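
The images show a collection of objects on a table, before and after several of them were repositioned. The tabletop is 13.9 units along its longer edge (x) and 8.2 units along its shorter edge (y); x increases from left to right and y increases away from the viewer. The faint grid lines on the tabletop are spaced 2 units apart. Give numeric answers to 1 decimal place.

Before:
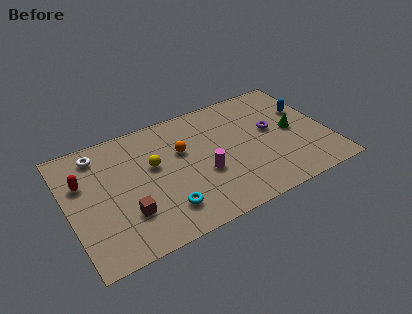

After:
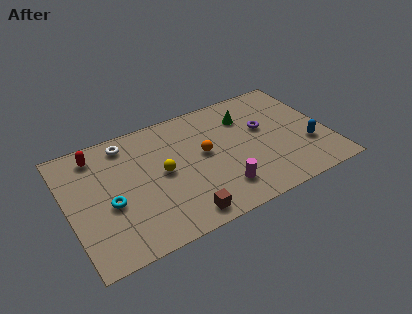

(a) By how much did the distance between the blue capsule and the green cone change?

+3.0

They were about 1.5 units apart before and 4.5 after — 3.0 units further apart.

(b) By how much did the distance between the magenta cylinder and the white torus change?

+0.4

Before: roughly 6.4 units apart; after: 6.8. That's 0.4 units further apart.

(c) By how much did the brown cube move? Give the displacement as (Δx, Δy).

(2.7, -1.4)

The brown cube was at about (2.9, 2.4) and moved to about (5.6, 1.0).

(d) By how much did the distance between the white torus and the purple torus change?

-1.9

Before: roughly 9.4 units apart; after: 7.5. That's 1.9 units closer together.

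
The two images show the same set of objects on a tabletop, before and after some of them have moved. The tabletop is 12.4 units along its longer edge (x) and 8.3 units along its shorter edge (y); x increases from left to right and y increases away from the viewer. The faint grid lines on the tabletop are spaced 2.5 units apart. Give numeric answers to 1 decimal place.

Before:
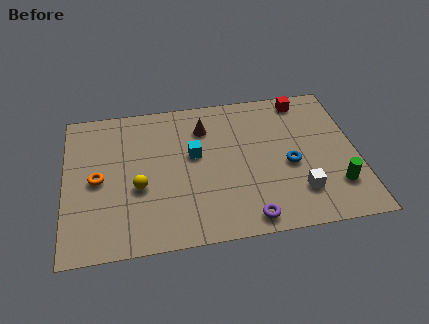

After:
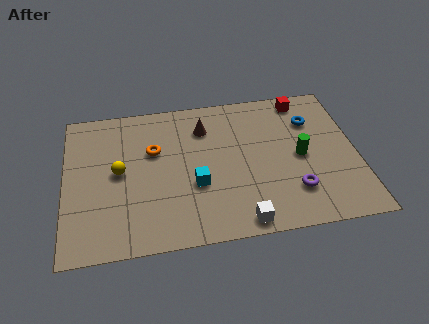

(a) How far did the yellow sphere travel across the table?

1.3

From (3.1, 3.3) to (2.3, 4.3), the yellow sphere covered √(0.8² + 1.0²) ≈ 1.3 units.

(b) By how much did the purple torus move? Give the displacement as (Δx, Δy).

(2.0, 1.2)

From the two frames, the purple torus sits at roughly (7.6, 0.9) before and (9.6, 2.1) after.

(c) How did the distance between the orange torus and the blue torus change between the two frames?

-1.3

The distance was about 8.1 in the first image and 6.8 in the second, so they moved 1.3 units closer together.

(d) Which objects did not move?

the brown cone and the red cube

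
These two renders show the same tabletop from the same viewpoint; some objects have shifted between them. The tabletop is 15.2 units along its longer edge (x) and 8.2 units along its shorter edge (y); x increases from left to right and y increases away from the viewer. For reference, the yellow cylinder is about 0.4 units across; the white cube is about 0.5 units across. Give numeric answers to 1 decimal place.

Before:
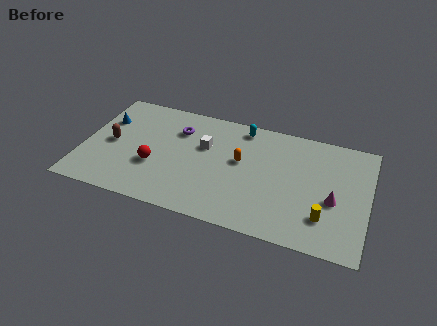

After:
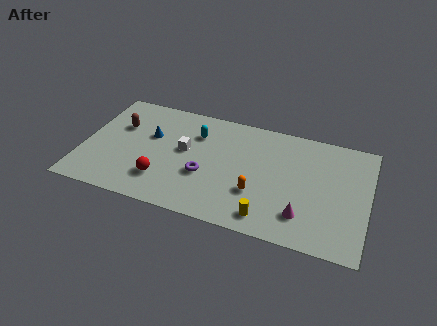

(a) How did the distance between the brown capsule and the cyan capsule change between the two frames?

-3.4

Before: roughly 7.5 units apart; after: 4.1. That's 3.4 units closer together.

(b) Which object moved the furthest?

the purple torus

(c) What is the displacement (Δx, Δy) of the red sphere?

(0.5, -0.9)

The red sphere started near (3.9, 3.0) and ended near (4.4, 2.1).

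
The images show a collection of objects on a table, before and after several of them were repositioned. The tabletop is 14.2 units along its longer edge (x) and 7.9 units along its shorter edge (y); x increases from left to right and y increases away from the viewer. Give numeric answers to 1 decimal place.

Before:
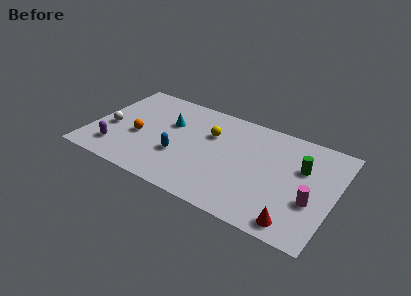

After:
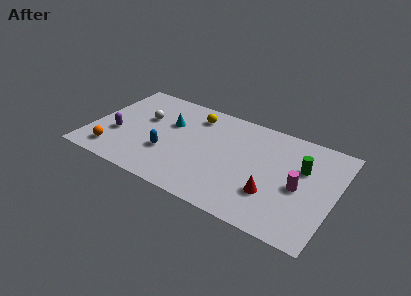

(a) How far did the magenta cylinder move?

1.1

From (13.0, 2.9) to (12.2, 3.6), the magenta cylinder covered √(0.8² + 0.7²) ≈ 1.1 units.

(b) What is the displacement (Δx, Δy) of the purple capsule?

(-0.1, 1.2)

From the two frames, the purple capsule sits at roughly (1.7, 1.7) before and (1.6, 2.9) after.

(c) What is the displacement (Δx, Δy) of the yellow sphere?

(-1.1, 1.1)

From the two frames, the yellow sphere sits at roughly (6.8, 5.3) before and (5.7, 6.4) after.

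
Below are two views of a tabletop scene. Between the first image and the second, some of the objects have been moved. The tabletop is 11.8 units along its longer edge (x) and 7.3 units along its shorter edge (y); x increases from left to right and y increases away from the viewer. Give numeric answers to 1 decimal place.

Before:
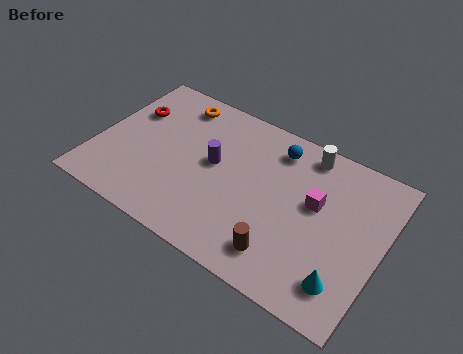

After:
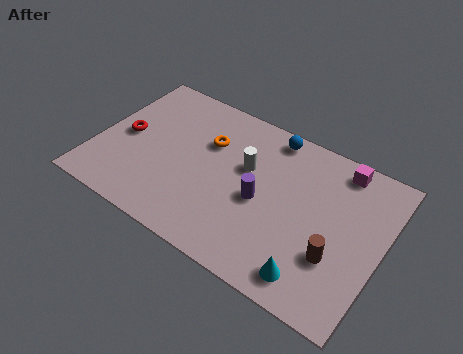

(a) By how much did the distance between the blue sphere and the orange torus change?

-1.4

Before: roughly 4.3 units apart; after: 2.9. That's 1.4 units closer together.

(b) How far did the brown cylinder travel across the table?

2.2

From (8.1, 1.4) to (10.1, 2.4), the brown cylinder covered √(2.0² + 1.0²) ≈ 2.2 units.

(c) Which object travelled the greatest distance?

the white cylinder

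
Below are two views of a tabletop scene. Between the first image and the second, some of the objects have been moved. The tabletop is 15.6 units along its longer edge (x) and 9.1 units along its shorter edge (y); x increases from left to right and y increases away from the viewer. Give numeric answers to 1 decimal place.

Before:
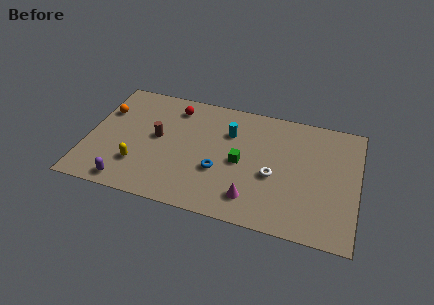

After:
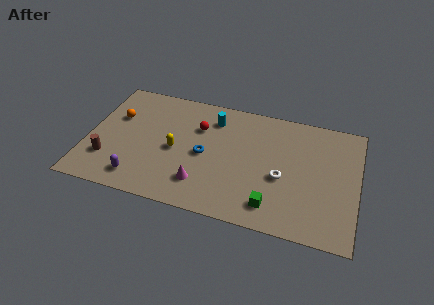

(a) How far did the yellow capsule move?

2.6

The yellow capsule moved from about (3.1, 2.5) to (5.1, 4.2), a distance of √(2.0² + 1.7²) ≈ 2.6.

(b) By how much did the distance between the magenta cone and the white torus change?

+2.5

Before: roughly 2.3 units apart; after: 4.8. That's 2.5 units further apart.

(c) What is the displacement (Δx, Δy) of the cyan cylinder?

(-1.0, 0.8)

The cyan cylinder was at about (8.1, 6.4) and moved to about (7.1, 7.2).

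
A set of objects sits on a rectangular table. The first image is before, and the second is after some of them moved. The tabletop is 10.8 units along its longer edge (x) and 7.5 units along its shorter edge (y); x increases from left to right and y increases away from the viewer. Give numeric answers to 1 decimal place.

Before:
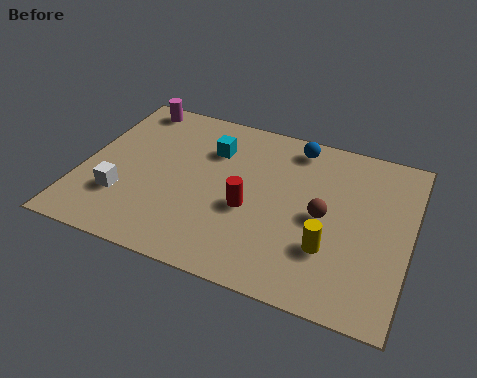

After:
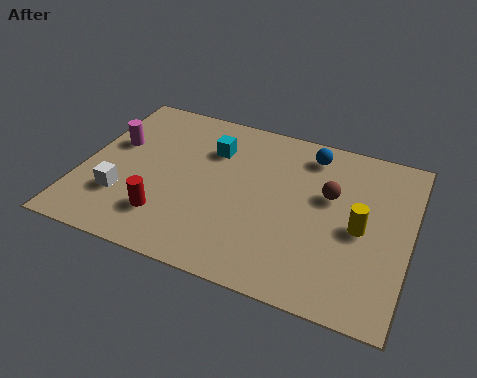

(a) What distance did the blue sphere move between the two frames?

0.5

The blue sphere moved from about (6.8, 6.5) to (7.3, 6.3), a distance of √(0.5² + 0.2²) ≈ 0.5.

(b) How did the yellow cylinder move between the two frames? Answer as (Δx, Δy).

(0.9, 1.2)

The yellow cylinder was at about (8.3, 2.3) and moved to about (9.2, 3.5).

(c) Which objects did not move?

the white cube and the cyan cube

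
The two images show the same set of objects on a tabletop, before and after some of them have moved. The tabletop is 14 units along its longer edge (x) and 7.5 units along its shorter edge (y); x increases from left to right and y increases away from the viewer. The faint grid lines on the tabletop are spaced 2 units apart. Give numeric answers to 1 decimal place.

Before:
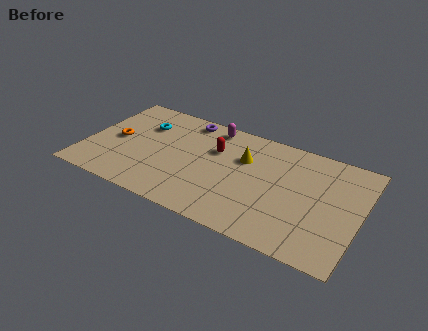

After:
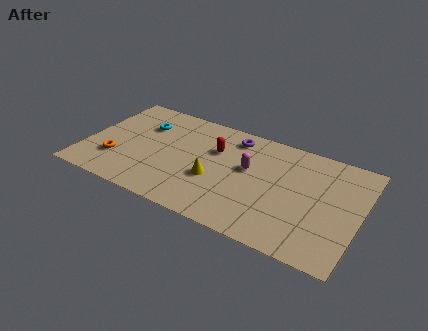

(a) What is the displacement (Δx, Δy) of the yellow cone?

(-1.3, -2.1)

The yellow cone was at about (8.0, 5.0) and moved to about (6.7, 2.9).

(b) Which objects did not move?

the cyan torus and the red capsule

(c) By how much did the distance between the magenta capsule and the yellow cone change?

-0.3

Before: roughly 2.5 units apart; after: 2.2. That's 0.3 units closer together.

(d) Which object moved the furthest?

the magenta capsule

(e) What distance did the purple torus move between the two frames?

2.5

The purple torus moved from about (4.8, 6.6) to (7.3, 6.3), a distance of √(2.5² + 0.3²) ≈ 2.5.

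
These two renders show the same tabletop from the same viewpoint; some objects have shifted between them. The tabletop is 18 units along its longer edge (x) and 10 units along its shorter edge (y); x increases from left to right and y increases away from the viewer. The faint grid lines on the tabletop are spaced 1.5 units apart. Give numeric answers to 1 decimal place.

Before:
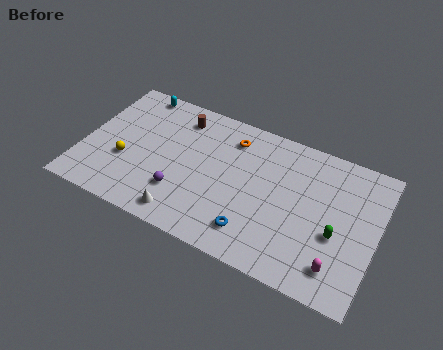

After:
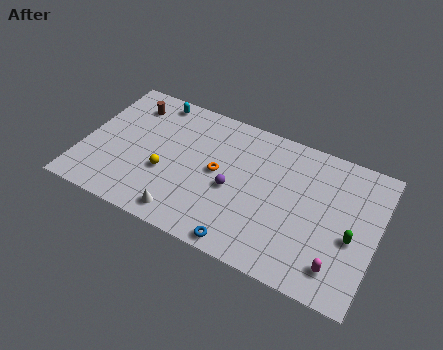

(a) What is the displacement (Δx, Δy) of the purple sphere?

(3.0, 1.6)

From the two frames, the purple sphere sits at roughly (6.3, 2.8) before and (9.3, 4.4) after.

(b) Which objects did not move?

the magenta capsule and the white cone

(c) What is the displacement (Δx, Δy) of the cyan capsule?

(1.2, -0.2)

From the two frames, the cyan capsule sits at roughly (2.6, 9.1) before and (3.8, 8.9) after.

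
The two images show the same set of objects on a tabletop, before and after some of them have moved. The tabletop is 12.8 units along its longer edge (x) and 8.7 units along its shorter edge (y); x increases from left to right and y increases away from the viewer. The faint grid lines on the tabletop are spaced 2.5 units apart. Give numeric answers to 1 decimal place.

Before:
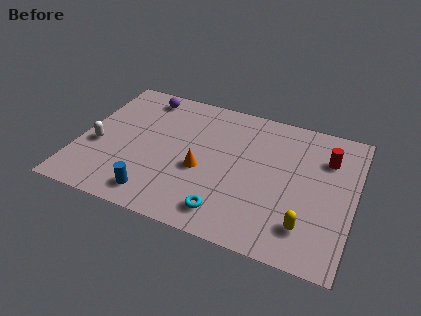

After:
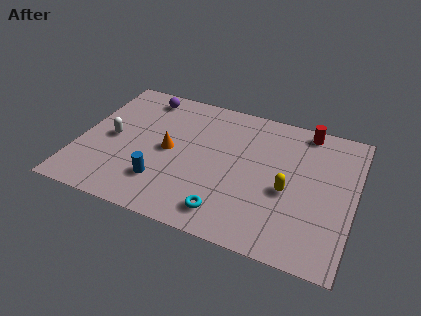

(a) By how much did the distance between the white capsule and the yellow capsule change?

-1.7

Before: roughly 10.0 units apart; after: 8.3. That's 1.7 units closer together.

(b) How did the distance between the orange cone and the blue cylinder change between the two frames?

-0.9

The distance was about 3.0 in the first image and 2.1 in the second, so they moved 0.9 units closer together.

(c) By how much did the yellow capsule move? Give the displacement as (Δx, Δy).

(-1.0, 1.8)

The yellow capsule was at about (10.8, 1.9) and moved to about (9.8, 3.7).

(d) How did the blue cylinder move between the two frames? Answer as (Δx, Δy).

(0.2, 0.9)

The blue cylinder was at about (3.9, 1.3) and moved to about (4.1, 2.2).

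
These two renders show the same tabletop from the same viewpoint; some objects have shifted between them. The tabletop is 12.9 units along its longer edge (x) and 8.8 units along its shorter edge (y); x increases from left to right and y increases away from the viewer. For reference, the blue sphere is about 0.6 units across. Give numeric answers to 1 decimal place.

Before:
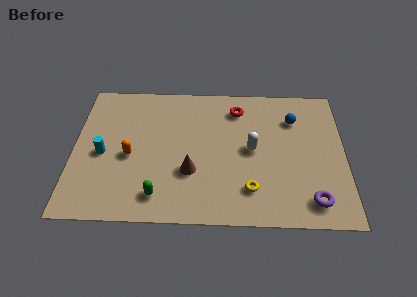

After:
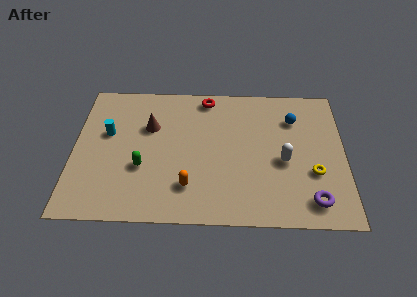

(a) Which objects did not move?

the blue sphere and the purple torus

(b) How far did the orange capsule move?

3.3

From (2.7, 3.9) to (5.5, 2.1), the orange capsule covered √(2.8² + 1.8²) ≈ 3.3 units.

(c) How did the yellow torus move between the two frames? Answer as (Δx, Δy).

(3.0, 1.1)

The yellow torus started near (8.4, 2.0) and ended near (11.4, 3.1).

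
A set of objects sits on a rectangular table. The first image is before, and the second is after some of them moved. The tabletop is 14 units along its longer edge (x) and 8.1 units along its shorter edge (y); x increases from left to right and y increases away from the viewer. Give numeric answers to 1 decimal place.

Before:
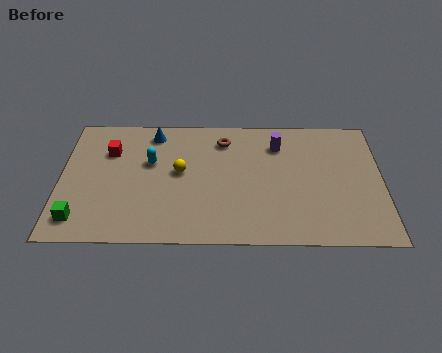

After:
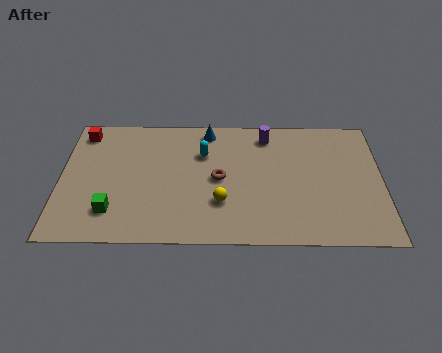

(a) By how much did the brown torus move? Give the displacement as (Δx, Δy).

(-0.2, -2.5)

The brown torus was at about (7.1, 6.5) and moved to about (6.9, 4.0).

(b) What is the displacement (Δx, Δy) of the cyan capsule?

(2.3, 0.6)

The cyan capsule was at about (3.9, 5.0) and moved to about (6.2, 5.6).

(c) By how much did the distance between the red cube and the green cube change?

+0.7

They were about 4.5 units apart before and 5.2 after — 0.7 units further apart.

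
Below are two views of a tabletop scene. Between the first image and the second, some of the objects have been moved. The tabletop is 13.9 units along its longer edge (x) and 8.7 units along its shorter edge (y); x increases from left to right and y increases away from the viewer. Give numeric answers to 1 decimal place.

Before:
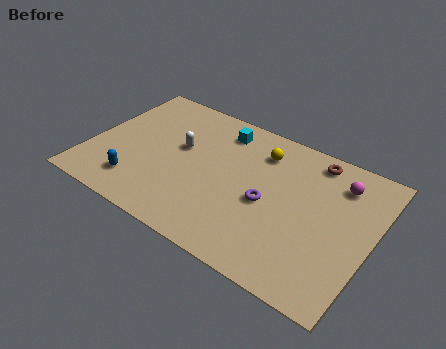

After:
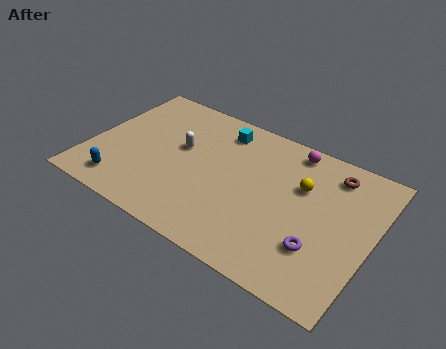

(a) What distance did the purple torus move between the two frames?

3.0

The purple torus moved from about (8.9, 3.9) to (11.6, 2.6), a distance of √(2.7² + 1.3²) ≈ 3.0.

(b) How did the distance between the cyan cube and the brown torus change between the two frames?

+1.0

The distance was about 4.6 in the first image and 5.6 in the second, so they moved 1.0 units further apart.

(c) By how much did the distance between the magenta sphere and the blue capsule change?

-0.8

Before: roughly 10.6 units apart; after: 9.8. That's 0.8 units closer together.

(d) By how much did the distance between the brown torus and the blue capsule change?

+1.4

The distance was about 9.8 in the first image and 11.2 in the second, so they moved 1.4 units further apart.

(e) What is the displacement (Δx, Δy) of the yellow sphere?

(2.2, -1.1)

From the two frames, the yellow sphere sits at roughly (8.1, 6.8) before and (10.3, 5.7) after.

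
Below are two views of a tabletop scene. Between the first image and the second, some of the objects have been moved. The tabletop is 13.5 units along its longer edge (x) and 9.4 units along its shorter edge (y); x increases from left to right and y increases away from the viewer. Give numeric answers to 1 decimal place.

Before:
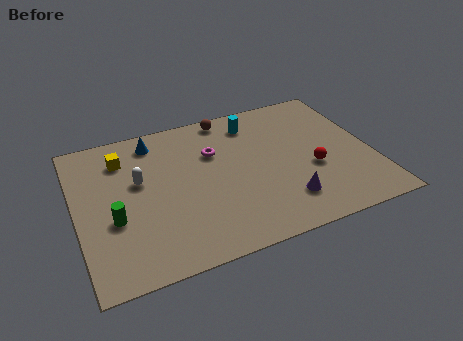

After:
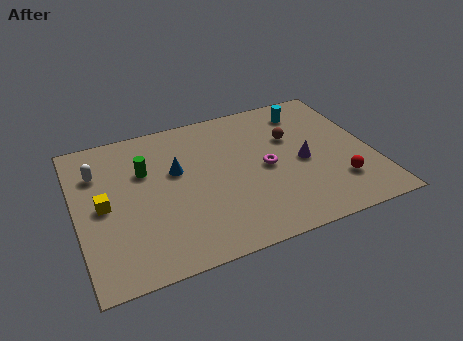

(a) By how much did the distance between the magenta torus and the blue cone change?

+1.1

They were about 3.1 units apart before and 4.2 after — 1.1 units further apart.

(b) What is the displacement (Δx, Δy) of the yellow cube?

(-1.1, -2.7)

The yellow cube was at about (2.3, 7.3) and moved to about (1.2, 4.6).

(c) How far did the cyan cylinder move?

2.5

From (8.4, 7.7) to (10.9, 7.7), the cyan cylinder covered √(2.5² + 0.0²) ≈ 2.5 units.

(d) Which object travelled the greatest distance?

the brown sphere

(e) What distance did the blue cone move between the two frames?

2.4

From (3.8, 8.0) to (4.6, 5.7), the blue cone covered √(0.8² + 2.3²) ≈ 2.4 units.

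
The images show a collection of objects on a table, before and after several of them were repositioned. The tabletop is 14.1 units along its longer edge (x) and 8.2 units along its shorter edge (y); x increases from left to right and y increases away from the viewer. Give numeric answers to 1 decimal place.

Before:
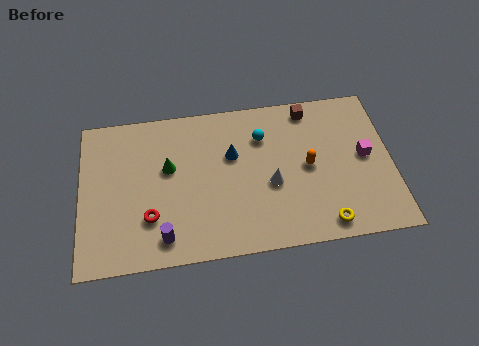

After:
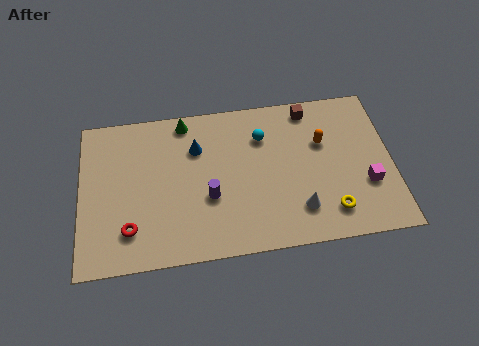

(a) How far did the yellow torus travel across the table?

0.7

The yellow torus moved from about (10.9, 1.0) to (11.2, 1.6), a distance of √(0.3² + 0.6²) ≈ 0.7.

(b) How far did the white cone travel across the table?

1.9

The white cone moved from about (8.6, 3.4) to (9.8, 1.9), a distance of √(1.2² + 1.5²) ≈ 1.9.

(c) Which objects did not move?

the brown cube and the cyan sphere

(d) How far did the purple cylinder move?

2.8

The purple cylinder was near (3.7, 1.3) before and (5.8, 3.1) after, so it travelled √(2.1² + 1.8²) ≈ 2.8 units.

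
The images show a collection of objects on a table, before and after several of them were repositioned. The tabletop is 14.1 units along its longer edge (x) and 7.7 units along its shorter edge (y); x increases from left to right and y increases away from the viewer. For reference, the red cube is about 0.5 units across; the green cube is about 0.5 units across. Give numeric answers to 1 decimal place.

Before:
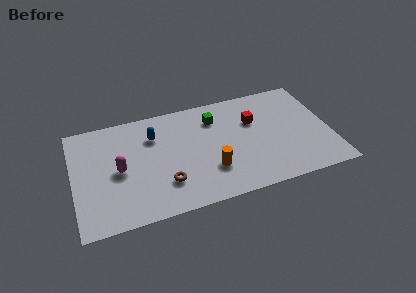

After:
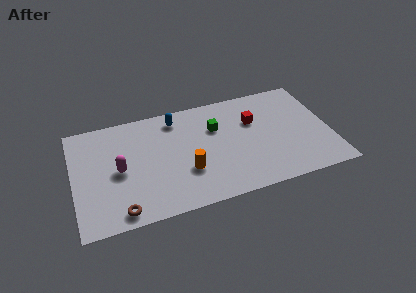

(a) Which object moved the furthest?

the brown torus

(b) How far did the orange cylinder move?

1.3

From (7.4, 2.3) to (6.1, 2.6), the orange cylinder covered √(1.3² + 0.3²) ≈ 1.3 units.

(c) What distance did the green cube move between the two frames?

0.7

The green cube was near (7.9, 5.9) before and (7.9, 5.2) after, so it travelled √(0.0² + 0.7²) ≈ 0.7 units.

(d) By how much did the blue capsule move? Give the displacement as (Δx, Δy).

(1.3, 0.9)

From the two frames, the blue capsule sits at roughly (4.5, 5.6) before and (5.8, 6.5) after.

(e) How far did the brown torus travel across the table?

2.8

The brown torus was near (4.9, 2.1) before and (2.4, 0.9) after, so it travelled √(2.5² + 1.2²) ≈ 2.8 units.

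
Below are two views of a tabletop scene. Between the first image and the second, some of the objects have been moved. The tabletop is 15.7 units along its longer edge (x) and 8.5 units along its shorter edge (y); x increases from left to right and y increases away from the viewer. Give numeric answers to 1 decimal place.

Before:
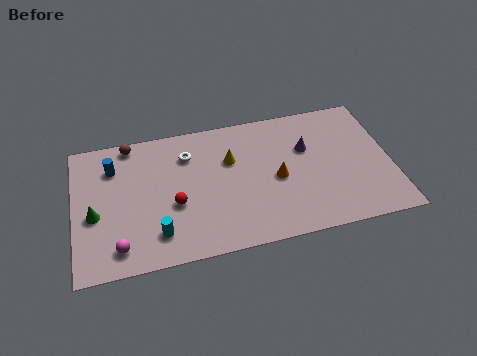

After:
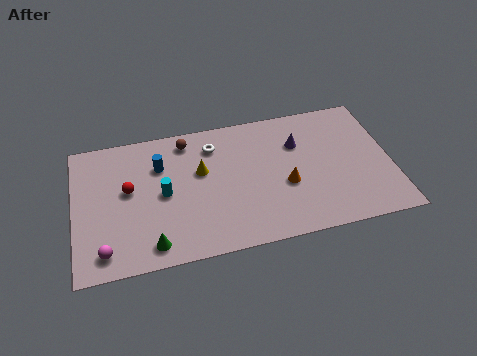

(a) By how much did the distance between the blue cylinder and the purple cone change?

-2.7

Before: roughly 9.6 units apart; after: 6.9. That's 2.7 units closer together.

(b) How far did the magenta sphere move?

0.7

The magenta sphere was near (2.1, 1.4) before and (1.4, 1.3) after, so it travelled √(0.7² + 0.1²) ≈ 0.7 units.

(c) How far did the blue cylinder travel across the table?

2.3

From (2.0, 6.4) to (4.3, 6.0), the blue cylinder covered √(2.3² + 0.4²) ≈ 2.3 units.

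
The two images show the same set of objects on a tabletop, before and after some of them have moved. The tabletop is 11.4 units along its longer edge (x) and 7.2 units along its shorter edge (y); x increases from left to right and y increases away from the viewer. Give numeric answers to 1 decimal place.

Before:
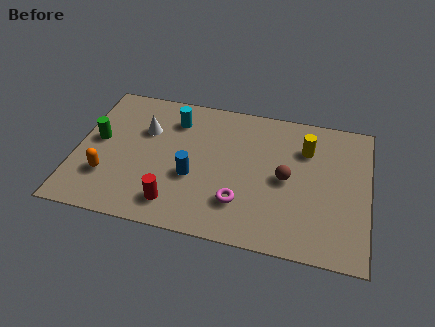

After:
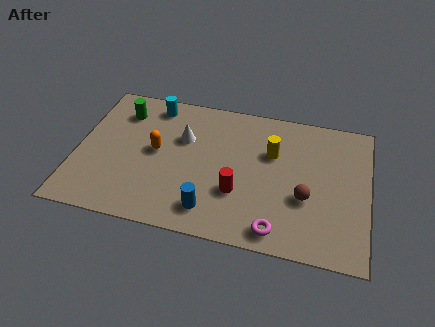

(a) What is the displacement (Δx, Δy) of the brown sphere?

(0.8, -0.8)

The brown sphere started near (8.2, 3.5) and ended near (9.0, 2.7).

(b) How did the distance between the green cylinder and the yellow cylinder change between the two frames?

-2.1

Before: roughly 8.2 units apart; after: 6.1. That's 2.1 units closer together.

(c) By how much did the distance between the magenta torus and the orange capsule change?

+0.5

Before: roughly 5.2 units apart; after: 5.7. That's 0.5 units further apart.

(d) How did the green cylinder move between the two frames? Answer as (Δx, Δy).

(0.8, 1.7)

The green cylinder was at about (0.8, 3.9) and moved to about (1.6, 5.6).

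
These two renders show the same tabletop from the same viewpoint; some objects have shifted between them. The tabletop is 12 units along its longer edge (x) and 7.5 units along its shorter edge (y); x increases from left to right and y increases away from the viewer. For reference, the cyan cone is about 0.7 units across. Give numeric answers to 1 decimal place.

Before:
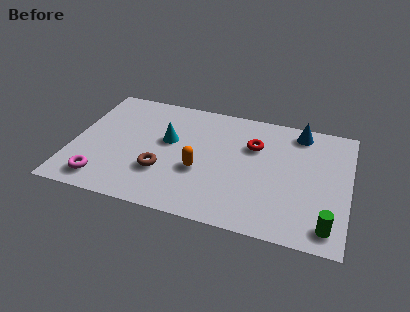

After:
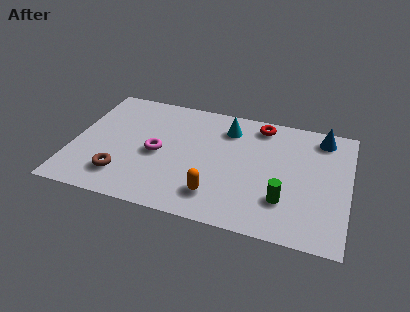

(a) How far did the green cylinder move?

2.1

The green cylinder was near (11.2, 1.1) before and (9.3, 2.1) after, so it travelled √(1.9² + 1.0²) ≈ 2.1 units.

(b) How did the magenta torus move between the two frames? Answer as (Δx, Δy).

(2.2, 2.3)

The magenta torus started near (1.5, 1.2) and ended near (3.7, 3.5).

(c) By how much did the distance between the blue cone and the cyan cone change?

-1.9

The distance was about 6.0 in the first image and 4.1 in the second, so they moved 1.9 units closer together.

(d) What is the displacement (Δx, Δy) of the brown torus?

(-1.7, -0.7)

The brown torus started near (4.0, 2.4) and ended near (2.3, 1.7).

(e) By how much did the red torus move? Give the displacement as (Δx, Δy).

(0.2, 1.4)

From the two frames, the red torus sits at roughly (7.8, 5.1) before and (8.0, 6.5) after.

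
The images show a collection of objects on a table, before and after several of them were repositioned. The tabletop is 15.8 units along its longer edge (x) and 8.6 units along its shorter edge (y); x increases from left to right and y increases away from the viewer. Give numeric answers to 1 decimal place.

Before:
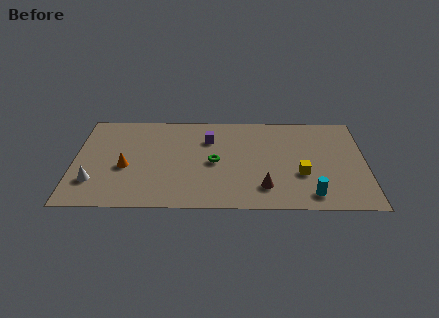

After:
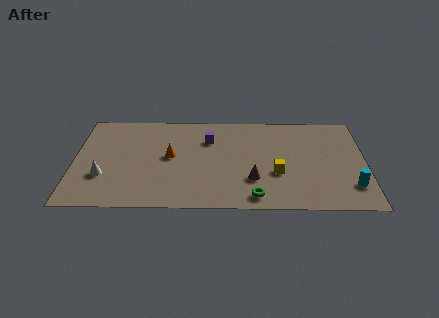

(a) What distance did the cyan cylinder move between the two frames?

2.3

The cyan cylinder moved from about (12.8, 1.3) to (15.0, 2.1), a distance of √(2.2² + 0.8²) ≈ 2.3.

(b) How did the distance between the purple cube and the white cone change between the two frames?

-0.7

They were about 7.3 units apart before and 6.6 after — 0.7 units closer together.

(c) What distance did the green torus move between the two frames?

3.7

The green torus was near (7.6, 4.1) before and (9.8, 1.1) after, so it travelled √(2.2² + 3.0²) ≈ 3.7 units.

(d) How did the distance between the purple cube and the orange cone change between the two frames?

-2.6

They were about 5.2 units apart before and 2.6 after — 2.6 units closer together.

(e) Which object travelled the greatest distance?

the green torus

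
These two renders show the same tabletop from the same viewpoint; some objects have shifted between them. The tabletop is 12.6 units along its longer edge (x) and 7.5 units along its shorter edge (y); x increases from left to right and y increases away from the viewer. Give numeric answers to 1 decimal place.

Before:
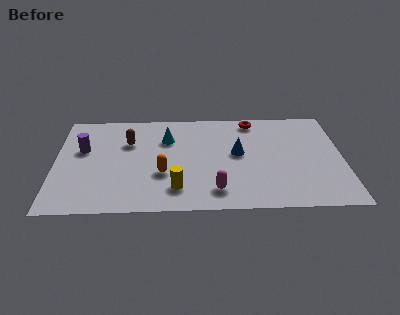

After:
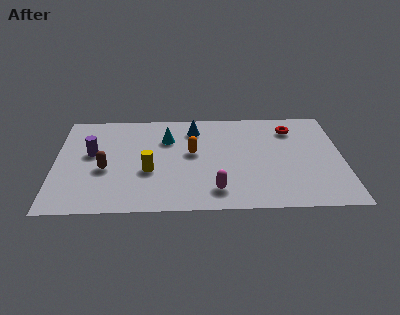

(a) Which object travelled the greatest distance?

the blue cone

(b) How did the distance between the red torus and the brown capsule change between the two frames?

+3.0

The distance was about 5.7 in the first image and 8.7 in the second, so they moved 3.0 units further apart.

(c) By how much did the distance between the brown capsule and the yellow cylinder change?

-2.2

The distance was about 4.1 in the first image and 1.9 in the second, so they moved 2.2 units closer together.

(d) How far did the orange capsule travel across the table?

2.0

The orange capsule was near (4.7, 2.7) before and (6.0, 4.2) after, so it travelled √(1.3² + 1.5²) ≈ 2.0 units.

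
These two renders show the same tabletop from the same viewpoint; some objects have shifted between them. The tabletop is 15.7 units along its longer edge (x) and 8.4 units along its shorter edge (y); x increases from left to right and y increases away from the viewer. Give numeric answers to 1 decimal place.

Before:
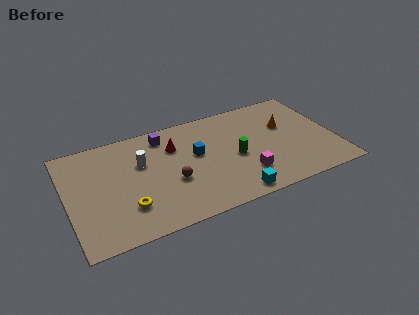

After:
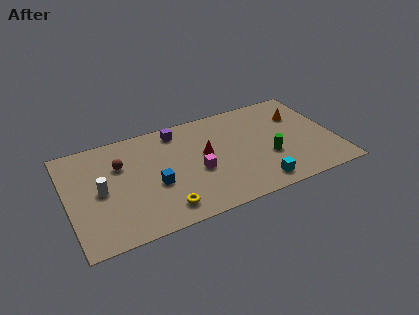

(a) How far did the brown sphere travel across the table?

3.7

From (6.0, 3.3) to (3.2, 5.7), the brown sphere covered √(2.8² + 2.4²) ≈ 3.7 units.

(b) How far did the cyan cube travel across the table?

1.5

From (9.3, 0.9) to (10.8, 1.2), the cyan cube covered √(1.5² + 0.3²) ≈ 1.5 units.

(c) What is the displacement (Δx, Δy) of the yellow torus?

(2.0, -0.9)

The yellow torus was at about (3.3, 2.3) and moved to about (5.3, 1.4).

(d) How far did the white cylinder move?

2.8

From (4.4, 5.4) to (1.9, 4.1), the white cylinder covered √(2.5² + 1.3²) ≈ 2.8 units.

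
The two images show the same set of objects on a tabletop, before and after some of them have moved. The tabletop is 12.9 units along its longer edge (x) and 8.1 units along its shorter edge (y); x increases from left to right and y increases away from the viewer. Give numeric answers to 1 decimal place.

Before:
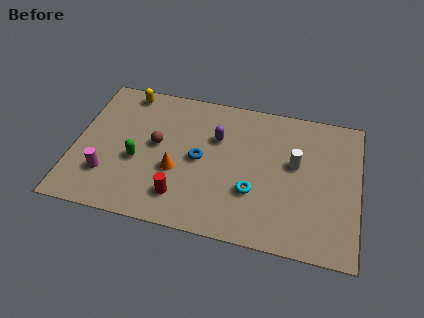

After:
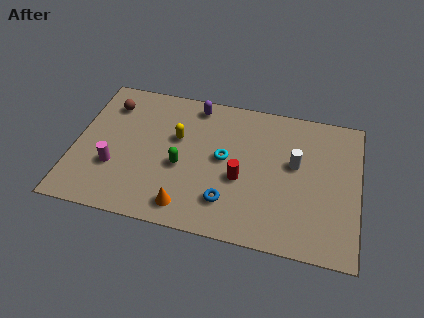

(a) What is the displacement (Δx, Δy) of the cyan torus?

(-1.4, 1.6)

The cyan torus was at about (8.2, 2.7) and moved to about (6.8, 4.3).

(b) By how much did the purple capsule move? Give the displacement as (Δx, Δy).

(-1.1, 1.7)

The purple capsule was at about (6.4, 5.4) and moved to about (5.3, 7.1).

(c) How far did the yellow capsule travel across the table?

3.3

The yellow capsule was near (2.1, 7.2) before and (4.6, 5.0) after, so it travelled √(2.5² + 2.2²) ≈ 3.3 units.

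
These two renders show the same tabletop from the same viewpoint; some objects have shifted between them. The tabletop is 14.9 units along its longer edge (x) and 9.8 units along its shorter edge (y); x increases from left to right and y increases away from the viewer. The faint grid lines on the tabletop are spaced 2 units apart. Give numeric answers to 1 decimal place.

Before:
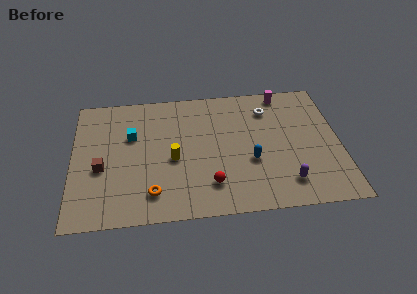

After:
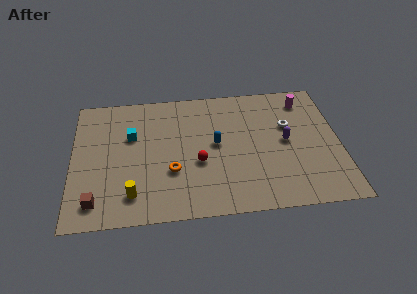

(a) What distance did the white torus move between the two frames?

1.8

From (11.0, 7.6) to (12.1, 6.2), the white torus covered √(1.1² + 1.4²) ≈ 1.8 units.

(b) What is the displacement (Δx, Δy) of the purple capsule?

(0.1, 3.1)

The purple capsule started near (11.8, 1.9) and ended near (11.9, 5.0).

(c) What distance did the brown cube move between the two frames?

2.4

From (1.6, 4.0) to (1.3, 1.6), the brown cube covered √(0.3² + 2.4²) ≈ 2.4 units.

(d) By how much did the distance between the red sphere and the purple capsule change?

+0.8

They were about 4.2 units apart before and 5.0 after — 0.8 units further apart.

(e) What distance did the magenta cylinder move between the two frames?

1.4

From (11.9, 8.8) to (13.1, 8.1), the magenta cylinder covered √(1.2² + 0.7²) ≈ 1.4 units.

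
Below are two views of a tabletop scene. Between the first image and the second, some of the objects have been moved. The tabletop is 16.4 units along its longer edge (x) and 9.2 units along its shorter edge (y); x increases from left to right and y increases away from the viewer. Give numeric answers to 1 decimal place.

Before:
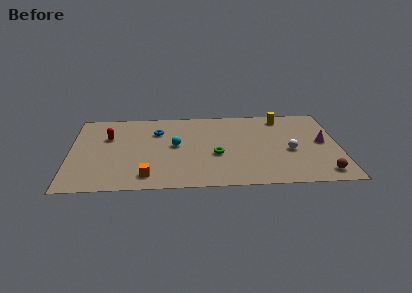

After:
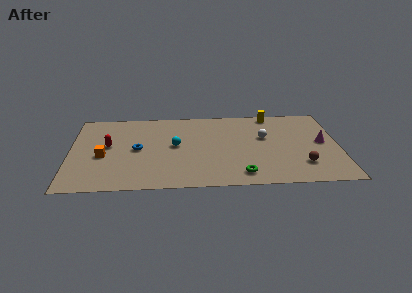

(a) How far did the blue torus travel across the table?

2.3

The blue torus was near (5.3, 6.6) before and (4.1, 4.6) after, so it travelled √(1.2² + 2.0²) ≈ 2.3 units.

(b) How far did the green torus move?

2.7

From (8.9, 3.7) to (10.4, 1.4), the green torus covered √(1.5² + 2.3²) ≈ 2.7 units.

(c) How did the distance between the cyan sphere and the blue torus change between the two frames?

+0.3

Before: roughly 2.0 units apart; after: 2.3. That's 0.3 units further apart.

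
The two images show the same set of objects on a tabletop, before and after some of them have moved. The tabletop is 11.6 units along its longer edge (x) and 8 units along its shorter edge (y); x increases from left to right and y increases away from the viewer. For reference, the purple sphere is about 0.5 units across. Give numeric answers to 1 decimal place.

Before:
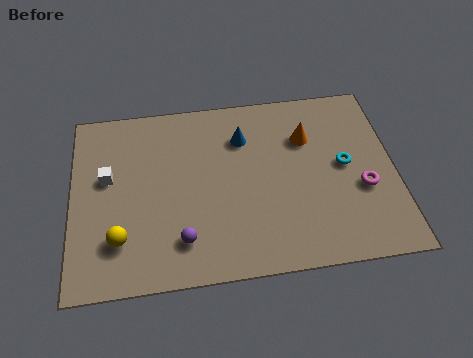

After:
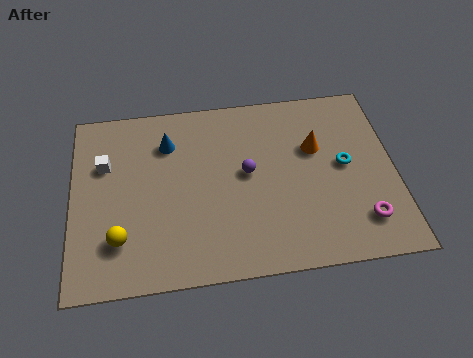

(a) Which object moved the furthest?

the purple sphere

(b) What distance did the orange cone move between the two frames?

0.6

From (8.5, 5.6) to (8.8, 5.1), the orange cone covered √(0.3² + 0.5²) ≈ 0.6 units.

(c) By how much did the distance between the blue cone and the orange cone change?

+3.1

They were about 2.3 units apart before and 5.4 after — 3.1 units further apart.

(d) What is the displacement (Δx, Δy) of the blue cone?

(-2.7, 0.1)

The blue cone was at about (6.2, 5.9) and moved to about (3.5, 6.0).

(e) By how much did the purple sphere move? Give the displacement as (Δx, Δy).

(2.4, 2.6)

From the two frames, the purple sphere sits at roughly (3.9, 1.7) before and (6.3, 4.3) after.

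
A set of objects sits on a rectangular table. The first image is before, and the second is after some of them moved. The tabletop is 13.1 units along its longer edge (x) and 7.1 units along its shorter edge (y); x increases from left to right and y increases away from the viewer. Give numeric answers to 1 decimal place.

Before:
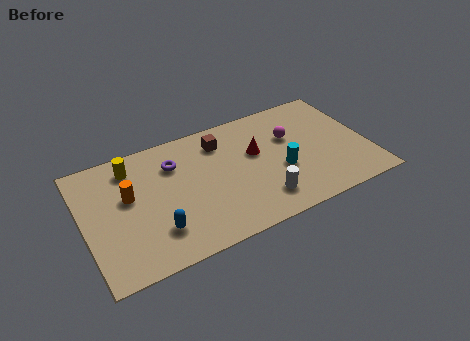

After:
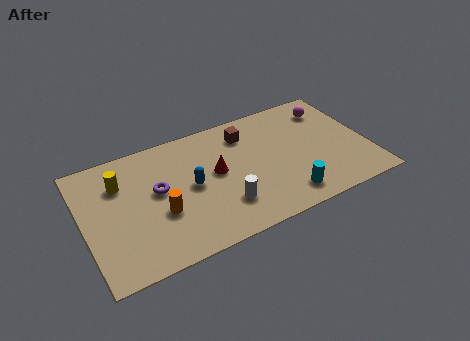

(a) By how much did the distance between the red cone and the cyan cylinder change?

+2.2

They were about 1.8 units apart before and 4.0 after — 2.2 units further apart.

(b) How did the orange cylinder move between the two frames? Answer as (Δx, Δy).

(1.3, -1.5)

The orange cylinder started near (2.1, 4.2) and ended near (3.4, 2.7).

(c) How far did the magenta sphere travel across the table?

2.2

From (9.7, 4.6) to (11.7, 5.6), the magenta sphere covered √(2.0² + 1.0²) ≈ 2.2 units.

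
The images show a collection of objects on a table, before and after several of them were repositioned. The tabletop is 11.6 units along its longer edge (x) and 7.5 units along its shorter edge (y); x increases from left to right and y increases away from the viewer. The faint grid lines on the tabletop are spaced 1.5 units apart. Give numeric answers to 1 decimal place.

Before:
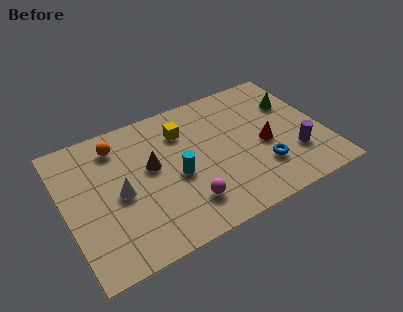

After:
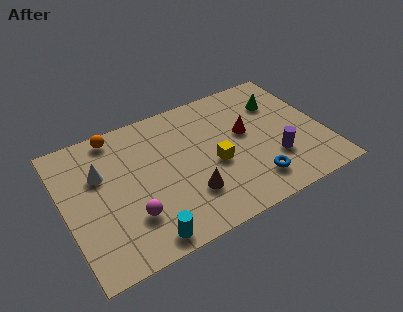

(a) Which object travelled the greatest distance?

the cyan cylinder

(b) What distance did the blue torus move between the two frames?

0.8

The blue torus moved from about (8.6, 2.1) to (8.1, 1.5), a distance of √(0.5² + 0.6²) ≈ 0.8.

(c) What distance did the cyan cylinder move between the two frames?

3.1

The cyan cylinder moved from about (4.9, 3.3) to (3.1, 0.8), a distance of √(1.8² + 2.5²) ≈ 3.1.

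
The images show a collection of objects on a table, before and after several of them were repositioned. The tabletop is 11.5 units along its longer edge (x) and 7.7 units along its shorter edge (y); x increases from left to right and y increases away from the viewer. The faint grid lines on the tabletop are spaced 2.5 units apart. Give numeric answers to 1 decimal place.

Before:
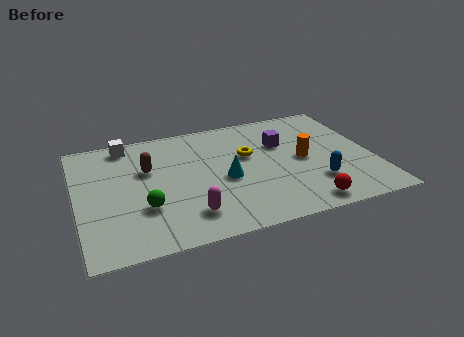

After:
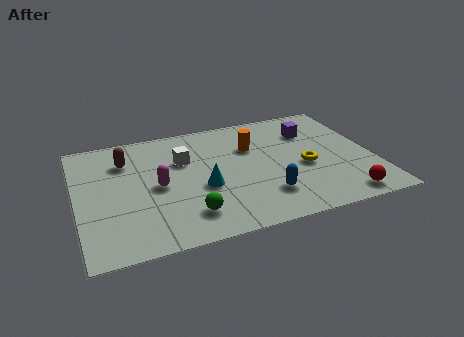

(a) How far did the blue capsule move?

2.0

From (9.1, 2.1) to (7.1, 1.9), the blue capsule covered √(2.0² + 0.2²) ≈ 2.0 units.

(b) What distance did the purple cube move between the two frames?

1.3

From (8.1, 5.1) to (9.3, 5.6), the purple cube covered √(1.2² + 0.5²) ≈ 1.3 units.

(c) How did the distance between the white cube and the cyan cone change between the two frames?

-2.9

They were about 5.0 units apart before and 2.1 after — 2.9 units closer together.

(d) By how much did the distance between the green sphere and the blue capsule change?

-3.6

The distance was about 6.6 in the first image and 3.0 in the second, so they moved 3.6 units closer together.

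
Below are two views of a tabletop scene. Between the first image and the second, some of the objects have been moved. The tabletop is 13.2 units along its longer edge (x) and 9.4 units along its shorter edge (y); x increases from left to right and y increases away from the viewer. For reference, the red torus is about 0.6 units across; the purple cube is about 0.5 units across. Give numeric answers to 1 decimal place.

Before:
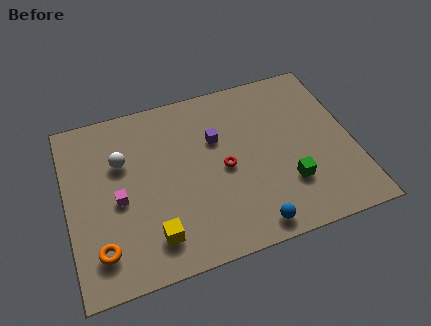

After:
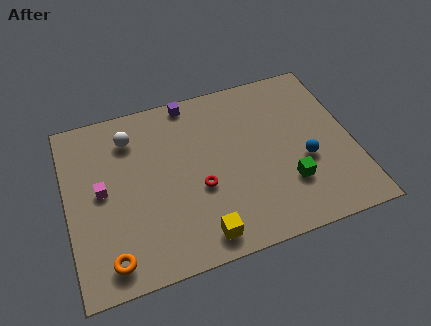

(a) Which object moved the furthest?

the blue sphere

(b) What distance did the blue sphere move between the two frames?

3.9

From (8.1, 1.0) to (10.9, 3.7), the blue sphere covered √(2.8² + 2.7²) ≈ 3.9 units.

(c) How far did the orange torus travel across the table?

0.7

The orange torus was near (1.3, 1.9) before and (1.7, 1.3) after, so it travelled √(0.4² + 0.6²) ≈ 0.7 units.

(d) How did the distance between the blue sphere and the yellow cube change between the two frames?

+1.2

Before: roughly 4.5 units apart; after: 5.7. That's 1.2 units further apart.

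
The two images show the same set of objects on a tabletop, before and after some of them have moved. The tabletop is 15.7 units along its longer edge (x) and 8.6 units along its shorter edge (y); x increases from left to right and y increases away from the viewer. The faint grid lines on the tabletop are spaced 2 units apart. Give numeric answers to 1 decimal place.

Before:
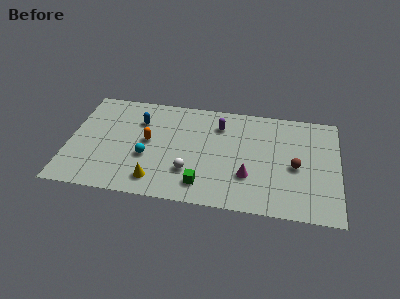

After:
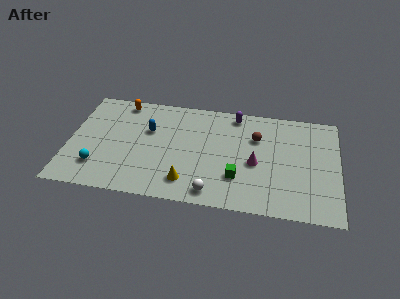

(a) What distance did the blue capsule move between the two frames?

0.9

From (4.0, 6.2) to (4.6, 5.5), the blue capsule covered √(0.6² + 0.7²) ≈ 0.9 units.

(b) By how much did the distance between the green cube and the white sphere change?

+0.8

Before: roughly 1.2 units apart; after: 2.0. That's 0.8 units further apart.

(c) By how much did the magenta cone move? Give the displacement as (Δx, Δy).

(0.4, 1.1)

From the two frames, the magenta cone sits at roughly (10.5, 2.7) before and (10.9, 3.8) after.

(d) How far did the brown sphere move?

3.0

The brown sphere was near (13.2, 3.9) before and (10.9, 5.9) after, so it travelled √(2.3² + 2.0²) ≈ 3.0 units.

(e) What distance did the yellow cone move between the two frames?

1.8

The yellow cone moved from about (5.2, 1.5) to (7.0, 1.7), a distance of √(1.8² + 0.2²) ≈ 1.8.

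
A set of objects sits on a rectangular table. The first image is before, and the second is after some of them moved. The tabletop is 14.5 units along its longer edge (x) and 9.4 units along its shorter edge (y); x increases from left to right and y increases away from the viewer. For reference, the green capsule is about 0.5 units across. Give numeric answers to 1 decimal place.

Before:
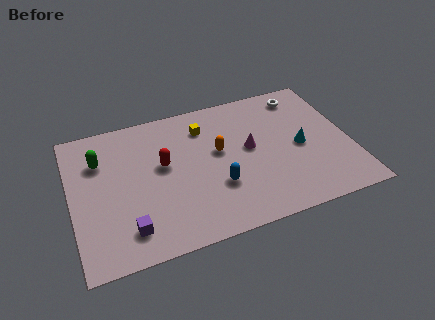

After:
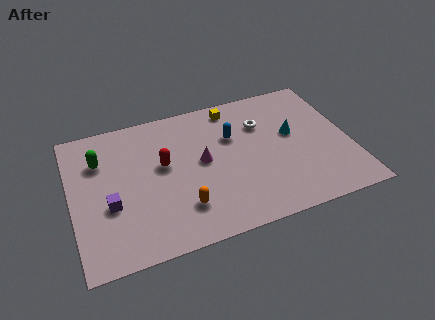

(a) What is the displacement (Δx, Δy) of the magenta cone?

(-2.5, -0.1)

The magenta cone started near (9.3, 5.1) and ended near (6.8, 5.0).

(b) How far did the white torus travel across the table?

2.7

From (12.4, 8.0) to (10.1, 6.6), the white torus covered √(2.3² + 1.4²) ≈ 2.7 units.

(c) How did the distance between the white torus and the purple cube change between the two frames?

-2.8

The distance was about 11.5 in the first image and 8.7 in the second, so they moved 2.8 units closer together.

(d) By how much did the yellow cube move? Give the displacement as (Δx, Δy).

(1.6, 0.9)

The yellow cube was at about (7.1, 7.3) and moved to about (8.7, 8.2).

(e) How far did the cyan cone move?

1.0

From (11.9, 4.4) to (11.6, 5.4), the cyan cone covered √(0.3² + 1.0²) ≈ 1.0 units.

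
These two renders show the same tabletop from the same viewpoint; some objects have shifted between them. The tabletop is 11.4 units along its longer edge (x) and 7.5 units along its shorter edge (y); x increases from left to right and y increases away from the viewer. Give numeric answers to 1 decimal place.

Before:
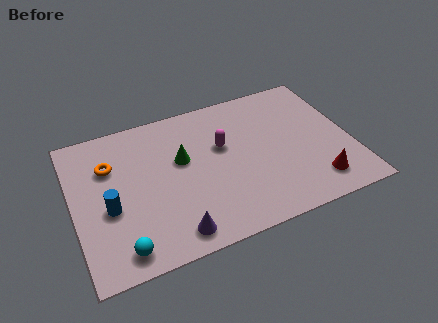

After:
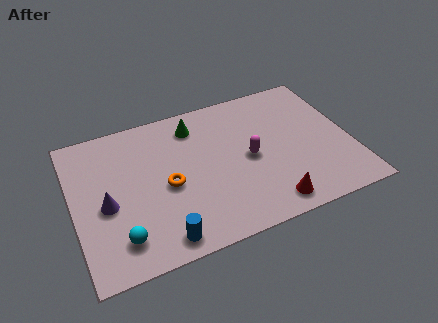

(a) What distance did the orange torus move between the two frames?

2.8

The orange torus was near (1.6, 5.2) before and (3.8, 3.4) after, so it travelled √(2.2² + 1.8²) ≈ 2.8 units.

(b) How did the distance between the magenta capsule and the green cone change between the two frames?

+1.5

The distance was about 1.7 in the first image and 3.2 in the second, so they moved 1.5 units further apart.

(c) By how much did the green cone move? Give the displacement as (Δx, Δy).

(0.7, 1.6)

The green cone was at about (4.5, 4.5) and moved to about (5.2, 6.1).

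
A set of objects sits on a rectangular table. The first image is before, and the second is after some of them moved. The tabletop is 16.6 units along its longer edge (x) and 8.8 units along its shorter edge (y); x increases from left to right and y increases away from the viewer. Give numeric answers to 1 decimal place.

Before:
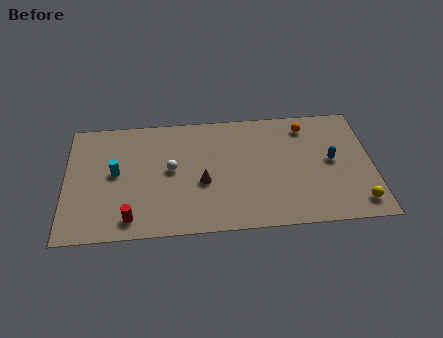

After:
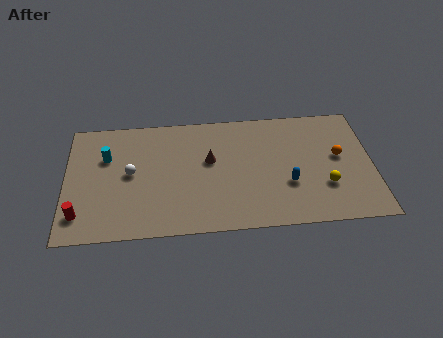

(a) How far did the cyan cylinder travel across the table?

1.3

From (2.7, 4.7) to (2.2, 5.9), the cyan cylinder covered √(0.5² + 1.2²) ≈ 1.3 units.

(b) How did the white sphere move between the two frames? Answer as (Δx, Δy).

(-2.2, -0.1)

The white sphere was at about (5.7, 4.7) and moved to about (3.5, 4.6).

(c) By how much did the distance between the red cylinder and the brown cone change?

+3.3

The distance was about 4.5 in the first image and 7.8 in the second, so they moved 3.3 units further apart.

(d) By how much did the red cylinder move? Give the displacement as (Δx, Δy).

(-2.7, 0.5)

The red cylinder was at about (3.5, 1.3) and moved to about (0.8, 1.8).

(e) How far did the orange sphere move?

2.9

From (13.1, 7.3) to (14.8, 4.9), the orange sphere covered √(1.7² + 2.4²) ≈ 2.9 units.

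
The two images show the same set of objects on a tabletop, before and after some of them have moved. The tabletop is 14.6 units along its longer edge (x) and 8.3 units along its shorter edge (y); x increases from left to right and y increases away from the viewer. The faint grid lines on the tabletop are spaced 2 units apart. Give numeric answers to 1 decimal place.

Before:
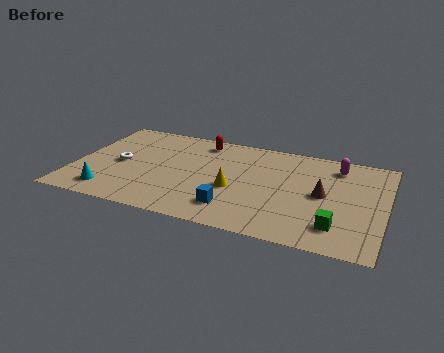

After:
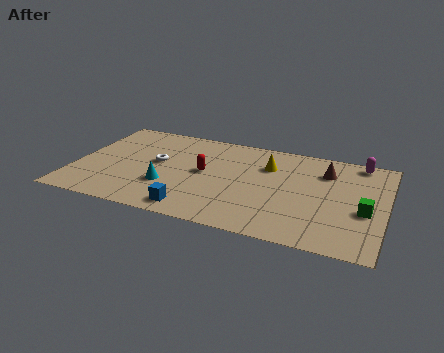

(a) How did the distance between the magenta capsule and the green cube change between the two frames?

-0.9

The distance was about 5.0 in the first image and 4.1 in the second, so they moved 0.9 units closer together.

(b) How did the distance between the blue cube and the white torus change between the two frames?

-1.9

Before: roughly 6.0 units apart; after: 4.1. That's 1.9 units closer together.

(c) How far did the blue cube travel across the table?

1.9

The blue cube moved from about (7.7, 1.8) to (5.9, 1.1), a distance of √(1.8² + 0.7²) ≈ 1.9.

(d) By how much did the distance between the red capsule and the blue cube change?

-2.4

Before: roughly 5.7 units apart; after: 3.3. That's 2.4 units closer together.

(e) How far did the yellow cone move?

2.9

The yellow cone was near (7.6, 3.4) before and (9.0, 5.9) after, so it travelled √(1.4² + 2.5²) ≈ 2.9 units.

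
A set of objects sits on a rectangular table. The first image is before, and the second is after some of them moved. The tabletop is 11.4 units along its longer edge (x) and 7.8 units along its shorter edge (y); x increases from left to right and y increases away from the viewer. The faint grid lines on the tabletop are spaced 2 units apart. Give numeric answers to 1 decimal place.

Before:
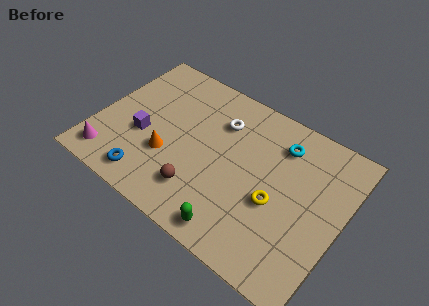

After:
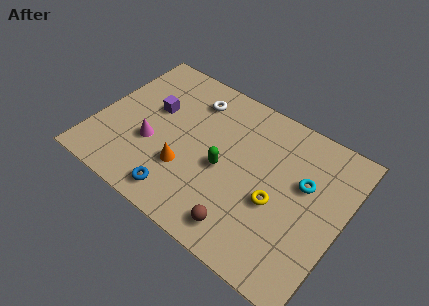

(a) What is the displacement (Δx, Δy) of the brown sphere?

(2.2, -0.6)

From the two frames, the brown sphere sits at roughly (5.2, 1.8) before and (7.4, 1.2) after.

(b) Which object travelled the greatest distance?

the green capsule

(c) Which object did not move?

the yellow torus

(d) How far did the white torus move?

1.5

The white torus was near (5.4, 5.7) before and (4.0, 6.2) after, so it travelled √(1.4² + 0.5²) ≈ 1.5 units.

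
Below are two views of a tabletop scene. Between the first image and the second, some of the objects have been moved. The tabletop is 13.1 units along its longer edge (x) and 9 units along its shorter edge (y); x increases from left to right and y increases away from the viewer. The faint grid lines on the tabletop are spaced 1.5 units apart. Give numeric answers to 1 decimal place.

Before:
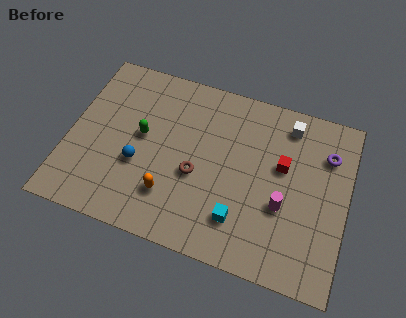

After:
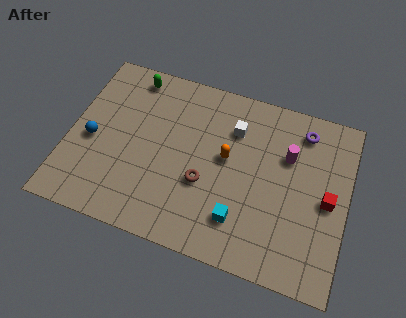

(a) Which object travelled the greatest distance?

the orange capsule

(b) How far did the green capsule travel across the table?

3.1

The green capsule was near (3.4, 4.9) before and (2.6, 7.9) after, so it travelled √(0.8² + 3.0²) ≈ 3.1 units.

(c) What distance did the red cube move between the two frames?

2.5

The red cube moved from about (10.0, 5.4) to (12.2, 4.3), a distance of √(2.2² + 1.1²) ≈ 2.5.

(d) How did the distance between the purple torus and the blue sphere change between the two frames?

+1.1

Before: roughly 9.2 units apart; after: 10.3. That's 1.1 units further apart.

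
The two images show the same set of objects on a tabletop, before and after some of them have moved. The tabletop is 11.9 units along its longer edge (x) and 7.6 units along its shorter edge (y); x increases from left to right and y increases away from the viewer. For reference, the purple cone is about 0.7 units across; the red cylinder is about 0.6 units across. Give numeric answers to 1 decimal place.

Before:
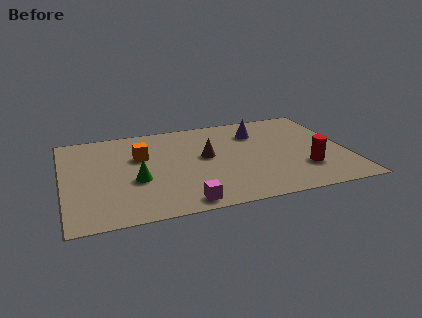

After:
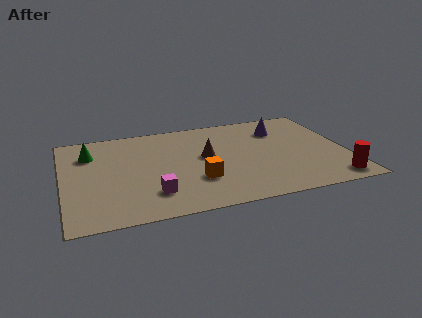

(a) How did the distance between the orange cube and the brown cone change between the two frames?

-0.9

Before: roughly 2.8 units apart; after: 1.9. That's 0.9 units closer together.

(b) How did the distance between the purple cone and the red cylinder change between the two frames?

+1.1

The distance was about 3.9 in the first image and 5.0 in the second, so they moved 1.1 units further apart.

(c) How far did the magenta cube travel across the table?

1.6

The magenta cube was near (4.8, 0.8) before and (3.6, 1.8) after, so it travelled √(1.2² + 1.0²) ≈ 1.6 units.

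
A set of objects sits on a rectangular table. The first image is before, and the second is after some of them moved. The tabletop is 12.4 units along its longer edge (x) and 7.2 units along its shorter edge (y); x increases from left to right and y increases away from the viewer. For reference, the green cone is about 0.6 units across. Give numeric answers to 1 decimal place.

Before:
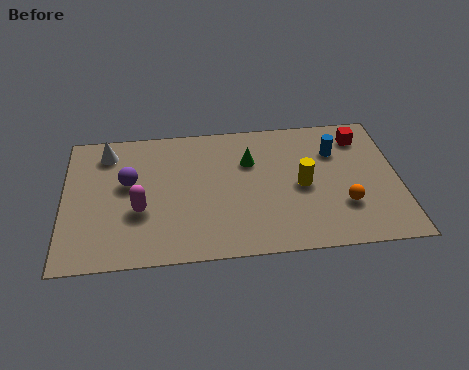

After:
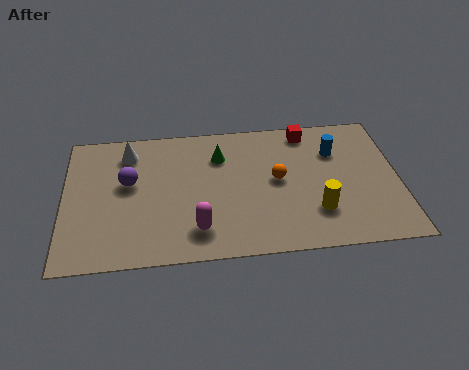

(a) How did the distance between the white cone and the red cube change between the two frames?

-2.8

They were about 9.5 units apart before and 6.7 after — 2.8 units closer together.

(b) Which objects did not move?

the purple sphere and the blue cylinder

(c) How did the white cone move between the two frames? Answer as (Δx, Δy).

(0.8, -0.1)

The white cone was at about (1.6, 5.9) and moved to about (2.4, 5.8).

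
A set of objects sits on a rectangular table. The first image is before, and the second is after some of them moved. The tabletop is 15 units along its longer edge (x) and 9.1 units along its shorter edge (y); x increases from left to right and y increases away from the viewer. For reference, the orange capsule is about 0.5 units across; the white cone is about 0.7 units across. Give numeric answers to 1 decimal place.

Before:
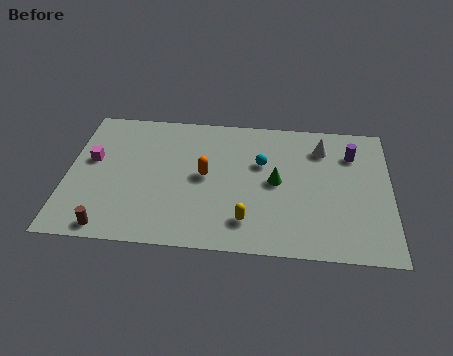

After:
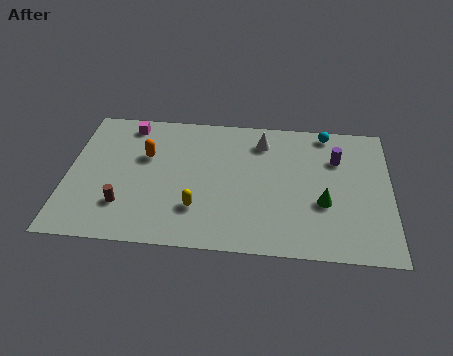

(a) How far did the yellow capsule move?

2.4

From (8.4, 1.9) to (6.1, 2.5), the yellow capsule covered √(2.3² + 0.6²) ≈ 2.4 units.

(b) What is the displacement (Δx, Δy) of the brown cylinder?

(0.6, 1.5)

The brown cylinder was at about (2.1, 0.9) and moved to about (2.7, 2.4).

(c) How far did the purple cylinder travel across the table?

0.8

The purple cylinder was near (13.2, 6.8) before and (12.5, 6.4) after, so it travelled √(0.7² + 0.4²) ≈ 0.8 units.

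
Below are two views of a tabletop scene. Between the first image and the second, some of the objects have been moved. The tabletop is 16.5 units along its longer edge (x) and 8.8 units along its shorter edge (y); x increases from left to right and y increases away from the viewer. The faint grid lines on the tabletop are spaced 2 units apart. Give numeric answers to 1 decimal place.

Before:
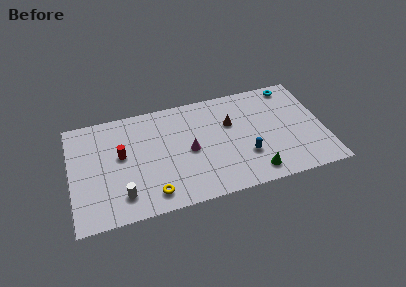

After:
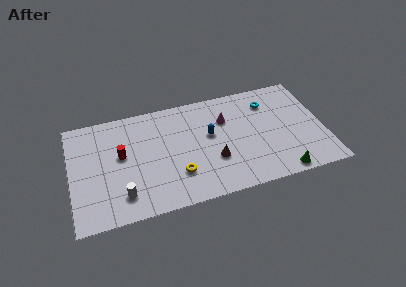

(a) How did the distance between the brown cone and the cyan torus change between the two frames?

+0.7

The distance was about 4.7 in the first image and 5.4 in the second, so they moved 0.7 units further apart.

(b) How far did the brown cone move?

3.0

The brown cone moved from about (10.5, 5.7) to (9.2, 3.0), a distance of √(1.3² + 2.7²) ≈ 3.0.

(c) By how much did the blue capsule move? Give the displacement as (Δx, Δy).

(-2.2, 2.3)

The blue capsule was at about (11.3, 2.8) and moved to about (9.1, 5.1).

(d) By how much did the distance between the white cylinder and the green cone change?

+1.7

Before: roughly 8.5 units apart; after: 10.2. That's 1.7 units further apart.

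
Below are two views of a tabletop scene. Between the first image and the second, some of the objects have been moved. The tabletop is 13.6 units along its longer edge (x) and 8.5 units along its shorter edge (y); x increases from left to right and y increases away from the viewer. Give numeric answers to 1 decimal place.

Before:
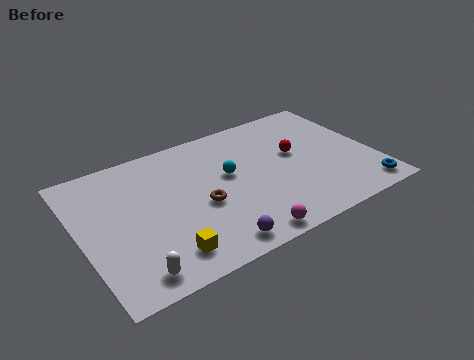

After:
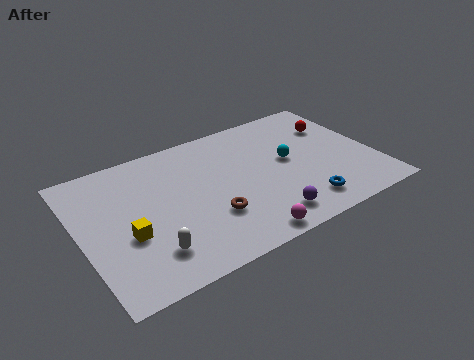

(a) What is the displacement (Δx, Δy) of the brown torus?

(0.3, -0.9)

The brown torus was at about (5.4, 3.6) and moved to about (5.7, 2.7).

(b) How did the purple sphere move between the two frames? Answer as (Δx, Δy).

(2.6, 0.4)

The purple sphere started near (5.5, 1.0) and ended near (8.1, 1.4).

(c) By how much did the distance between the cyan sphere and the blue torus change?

-3.8

Before: roughly 6.9 units apart; after: 3.1. That's 3.8 units closer together.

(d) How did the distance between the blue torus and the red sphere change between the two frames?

+0.5

They were about 4.6 units apart before and 5.1 after — 0.5 units further apart.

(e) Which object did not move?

the magenta sphere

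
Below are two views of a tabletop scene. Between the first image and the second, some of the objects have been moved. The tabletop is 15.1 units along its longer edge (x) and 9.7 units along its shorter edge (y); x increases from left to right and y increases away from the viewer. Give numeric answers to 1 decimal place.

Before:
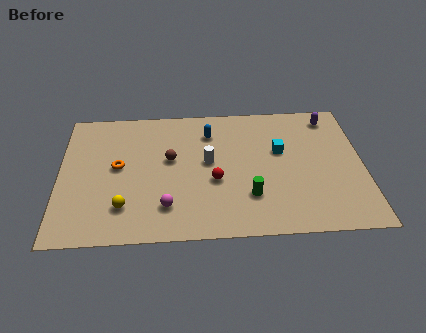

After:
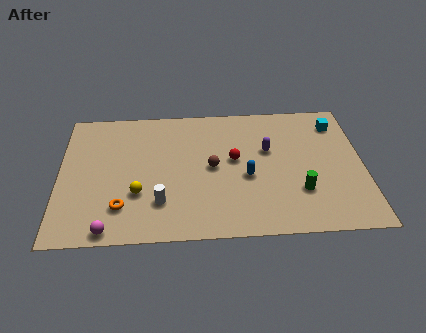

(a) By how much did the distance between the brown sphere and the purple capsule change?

-5.5

They were about 8.5 units apart before and 3.0 after — 5.5 units closer together.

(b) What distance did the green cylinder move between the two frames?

2.5

The green cylinder moved from about (9.4, 2.7) to (11.9, 2.9), a distance of √(2.5² + 0.2²) ≈ 2.5.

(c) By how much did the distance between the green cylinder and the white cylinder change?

+3.6

The distance was about 3.3 in the first image and 6.9 in the second, so they moved 3.6 units further apart.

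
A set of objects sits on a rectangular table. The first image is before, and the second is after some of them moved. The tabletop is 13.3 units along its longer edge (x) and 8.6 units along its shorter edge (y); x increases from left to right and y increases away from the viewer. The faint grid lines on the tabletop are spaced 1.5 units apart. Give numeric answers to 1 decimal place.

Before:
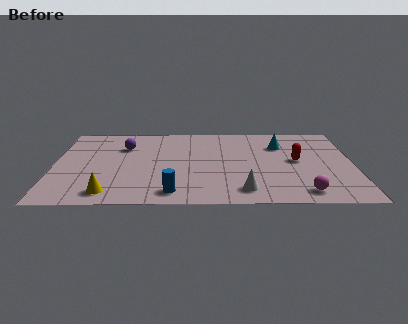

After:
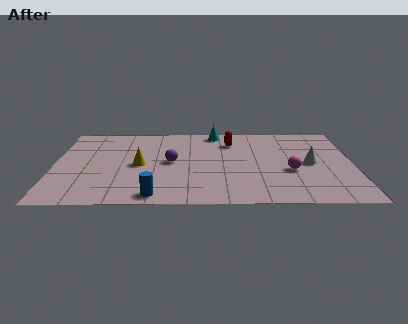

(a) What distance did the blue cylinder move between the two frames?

0.9

From (5.3, 1.2) to (4.5, 0.9), the blue cylinder covered √(0.8² + 0.3²) ≈ 0.9 units.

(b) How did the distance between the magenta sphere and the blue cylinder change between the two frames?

+0.8

Before: roughly 5.7 units apart; after: 6.5. That's 0.8 units further apart.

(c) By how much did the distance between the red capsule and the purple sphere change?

-4.4

Before: roughly 7.9 units apart; after: 3.5. That's 4.4 units closer together.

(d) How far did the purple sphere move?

2.7

From (3.1, 6.1) to (5.2, 4.4), the purple sphere covered √(2.1² + 1.7²) ≈ 2.7 units.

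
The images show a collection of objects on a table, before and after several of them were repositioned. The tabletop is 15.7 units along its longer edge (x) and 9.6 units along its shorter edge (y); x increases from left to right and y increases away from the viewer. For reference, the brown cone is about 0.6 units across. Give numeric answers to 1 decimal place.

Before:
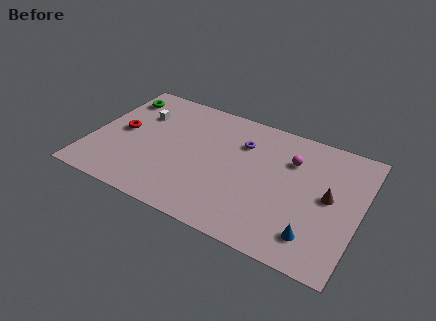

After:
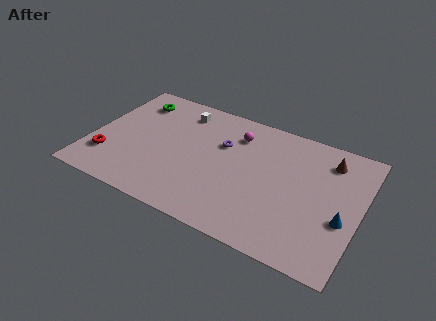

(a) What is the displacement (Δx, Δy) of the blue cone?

(1.4, 1.8)

The blue cone started near (13.4, 1.9) and ended near (14.8, 3.7).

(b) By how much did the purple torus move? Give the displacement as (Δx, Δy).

(-1.1, -0.6)

From the two frames, the purple torus sits at roughly (8.6, 6.9) before and (7.5, 6.3) after.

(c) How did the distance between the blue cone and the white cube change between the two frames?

-1.1

The distance was about 11.9 in the first image and 10.8 in the second, so they moved 1.1 units closer together.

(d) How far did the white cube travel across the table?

2.6

The white cube was near (2.5, 6.7) before and (4.8, 7.9) after, so it travelled √(2.3² + 1.2²) ≈ 2.6 units.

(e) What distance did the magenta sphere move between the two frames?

3.4

From (11.5, 6.8) to (8.2, 7.4), the magenta sphere covered √(3.3² + 0.6²) ≈ 3.4 units.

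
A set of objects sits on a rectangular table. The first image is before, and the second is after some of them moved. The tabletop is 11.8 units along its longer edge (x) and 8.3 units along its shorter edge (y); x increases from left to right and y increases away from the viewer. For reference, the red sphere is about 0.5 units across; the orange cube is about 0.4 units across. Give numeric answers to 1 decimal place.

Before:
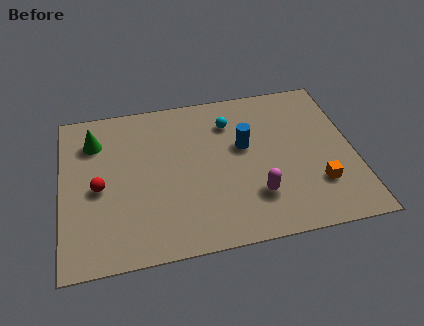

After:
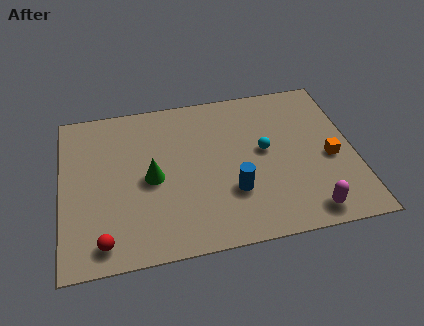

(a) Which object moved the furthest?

the green cone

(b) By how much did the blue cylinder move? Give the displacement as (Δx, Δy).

(-0.6, -2.3)

The blue cylinder started near (7.4, 4.9) and ended near (6.8, 2.6).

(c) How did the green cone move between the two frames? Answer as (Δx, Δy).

(2.2, -2.4)

From the two frames, the green cone sits at roughly (1.4, 6.3) before and (3.6, 3.9) after.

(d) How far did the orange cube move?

1.4

The orange cube moved from about (10.2, 2.3) to (10.8, 3.6), a distance of √(0.6² + 1.3²) ≈ 1.4.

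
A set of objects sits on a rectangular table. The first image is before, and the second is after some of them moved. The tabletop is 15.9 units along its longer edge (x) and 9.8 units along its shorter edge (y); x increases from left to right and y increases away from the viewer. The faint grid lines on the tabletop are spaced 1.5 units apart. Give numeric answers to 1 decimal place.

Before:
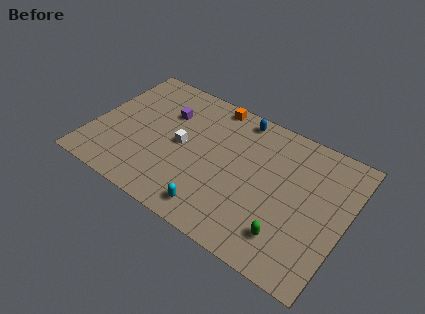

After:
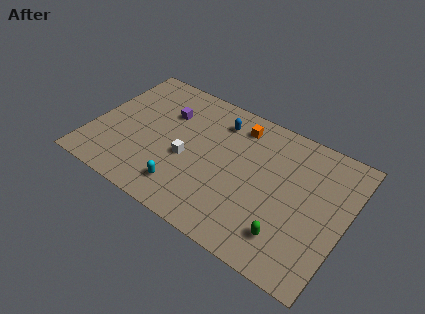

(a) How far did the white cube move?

0.9

The white cube moved from about (5.6, 4.9) to (6.1, 4.1), a distance of √(0.5² + 0.8²) ≈ 0.9.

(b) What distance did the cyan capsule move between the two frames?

2.1

From (8.3, 1.4) to (6.3, 1.9), the cyan capsule covered √(2.0² + 0.5²) ≈ 2.1 units.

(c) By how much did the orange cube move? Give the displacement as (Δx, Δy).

(1.8, -0.8)

The orange cube was at about (6.9, 8.9) and moved to about (8.7, 8.1).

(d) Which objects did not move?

the purple cube and the green capsule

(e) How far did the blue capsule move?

1.5

The blue capsule moved from about (8.7, 8.7) to (7.5, 7.8), a distance of √(1.2² + 0.9²) ≈ 1.5.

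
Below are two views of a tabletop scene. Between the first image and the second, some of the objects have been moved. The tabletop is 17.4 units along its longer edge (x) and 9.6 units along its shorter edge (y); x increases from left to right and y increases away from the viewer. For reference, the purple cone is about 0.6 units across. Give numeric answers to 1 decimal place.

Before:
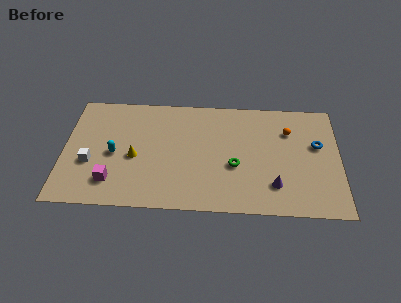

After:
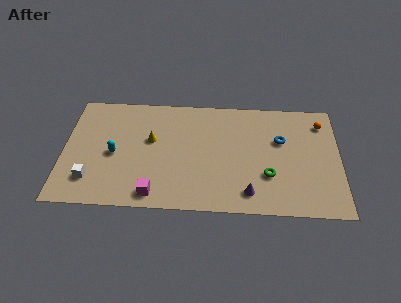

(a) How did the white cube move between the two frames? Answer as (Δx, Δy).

(0.1, -1.4)

The white cube was at about (1.7, 3.6) and moved to about (1.8, 2.2).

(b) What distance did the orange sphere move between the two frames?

2.2

From (14.2, 6.9) to (16.3, 7.7), the orange sphere covered √(2.1² + 0.8²) ≈ 2.2 units.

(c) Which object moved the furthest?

the magenta cube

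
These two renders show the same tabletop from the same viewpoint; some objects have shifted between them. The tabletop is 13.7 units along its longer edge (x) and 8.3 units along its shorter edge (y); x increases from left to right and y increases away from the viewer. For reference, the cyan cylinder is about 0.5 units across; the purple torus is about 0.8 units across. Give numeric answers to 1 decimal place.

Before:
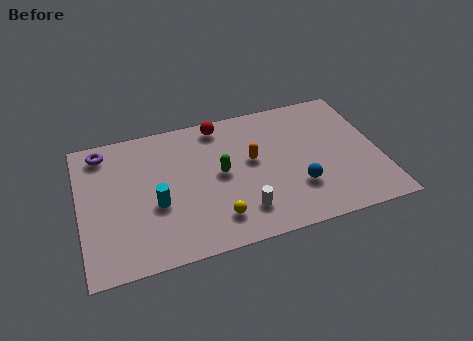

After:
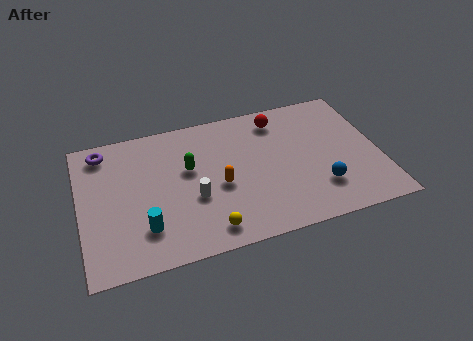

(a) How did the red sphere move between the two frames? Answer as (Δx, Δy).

(2.7, -0.4)

The red sphere was at about (6.6, 7.3) and moved to about (9.3, 6.9).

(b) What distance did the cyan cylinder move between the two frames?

1.3

The cyan cylinder moved from about (3.4, 3.3) to (2.8, 2.1), a distance of √(0.6² + 1.2²) ≈ 1.3.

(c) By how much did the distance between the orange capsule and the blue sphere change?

+1.8

The distance was about 2.9 in the first image and 4.7 in the second, so they moved 1.8 units further apart.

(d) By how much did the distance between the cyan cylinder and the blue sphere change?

+1.6

Before: roughly 6.4 units apart; after: 8.0. That's 1.6 units further apart.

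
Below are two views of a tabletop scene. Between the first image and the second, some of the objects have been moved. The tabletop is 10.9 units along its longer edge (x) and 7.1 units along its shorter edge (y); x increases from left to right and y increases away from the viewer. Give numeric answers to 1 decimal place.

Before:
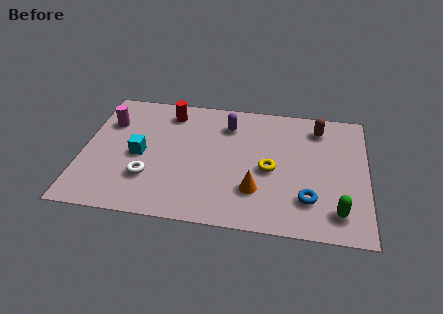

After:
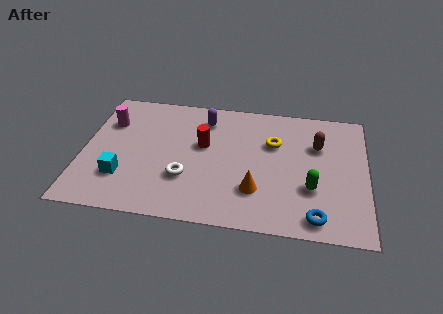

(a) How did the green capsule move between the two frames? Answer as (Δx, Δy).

(-1.0, 1.1)

From the two frames, the green capsule sits at roughly (9.8, 1.3) before and (8.8, 2.4) after.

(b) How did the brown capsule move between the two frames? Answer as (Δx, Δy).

(0.0, -1.0)

The brown capsule started near (9.0, 5.8) and ended near (9.0, 4.8).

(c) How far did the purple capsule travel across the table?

0.9

The purple capsule moved from about (5.5, 5.5) to (4.6, 5.7), a distance of √(0.9² + 0.2²) ≈ 0.9.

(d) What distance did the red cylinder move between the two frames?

2.2

The red cylinder moved from about (3.2, 5.9) to (4.6, 4.2), a distance of √(1.4² + 1.7²) ≈ 2.2.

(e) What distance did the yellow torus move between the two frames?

1.5

From (7.2, 3.2) to (7.3, 4.7), the yellow torus covered √(0.1² + 1.5²) ≈ 1.5 units.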